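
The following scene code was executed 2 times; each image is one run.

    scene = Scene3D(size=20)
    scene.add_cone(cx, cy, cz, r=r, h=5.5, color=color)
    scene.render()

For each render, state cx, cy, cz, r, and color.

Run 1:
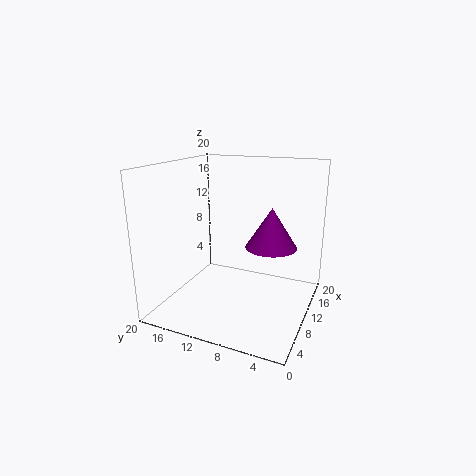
cx = 11
cy = 5.5
cz = 9
r = 3.5
color = 'purple'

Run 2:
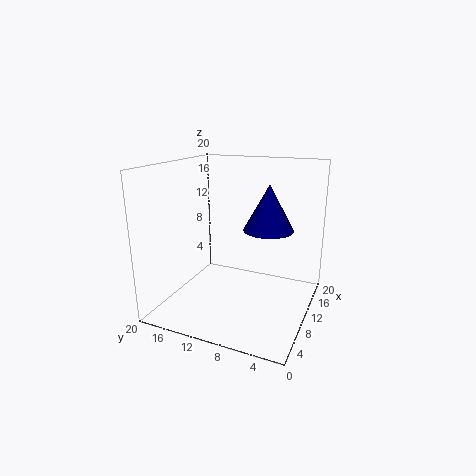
cx = 6.5
cy = 4.5
cz = 13
r = 3
color = 'navy'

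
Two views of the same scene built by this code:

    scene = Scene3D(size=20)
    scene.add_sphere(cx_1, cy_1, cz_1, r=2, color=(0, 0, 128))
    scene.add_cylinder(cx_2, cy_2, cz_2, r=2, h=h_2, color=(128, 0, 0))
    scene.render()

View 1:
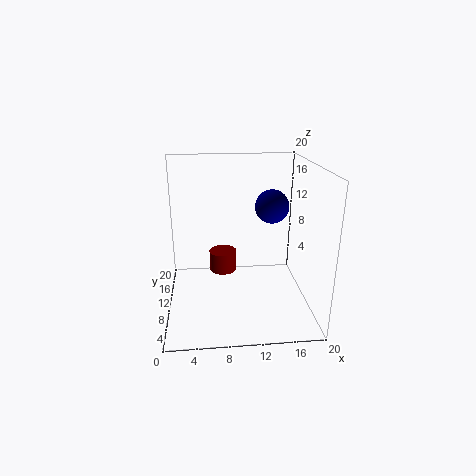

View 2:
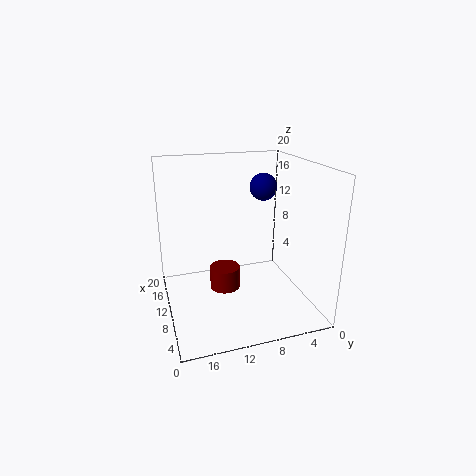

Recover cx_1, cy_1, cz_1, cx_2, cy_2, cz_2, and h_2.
cx_1 = 13.5, cy_1 = 5, cz_1 = 16, cx_2 = 8, cy_2 = 12.5, cz_2 = 4, h_2 = 3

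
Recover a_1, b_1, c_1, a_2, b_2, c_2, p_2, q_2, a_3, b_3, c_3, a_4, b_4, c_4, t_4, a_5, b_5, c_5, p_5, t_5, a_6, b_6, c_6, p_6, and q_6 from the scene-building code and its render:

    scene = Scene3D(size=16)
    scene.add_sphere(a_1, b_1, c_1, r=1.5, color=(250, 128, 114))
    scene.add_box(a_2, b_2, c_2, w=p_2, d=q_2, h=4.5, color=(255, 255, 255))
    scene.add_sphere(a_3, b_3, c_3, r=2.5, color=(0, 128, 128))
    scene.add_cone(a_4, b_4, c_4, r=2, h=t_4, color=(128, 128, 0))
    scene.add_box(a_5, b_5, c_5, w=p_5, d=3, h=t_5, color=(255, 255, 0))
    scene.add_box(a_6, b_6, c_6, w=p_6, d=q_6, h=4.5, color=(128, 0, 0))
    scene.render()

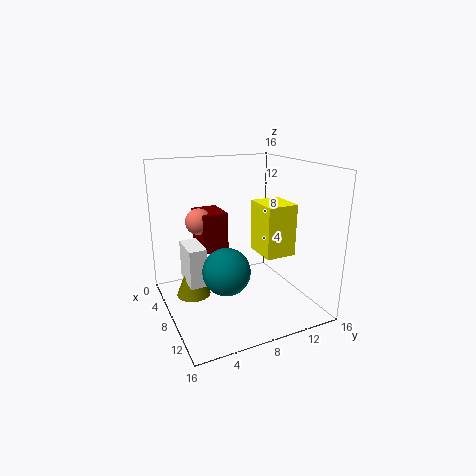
a_1 = 5, b_1 = 4.5, c_1 = 9.5, a_2 = 3.5, b_2 = 2.5, c_2 = 2.5, p_2 = 4, q_2 = 2, a_3 = 10.5, b_3 = 5.5, c_3 = 5.5, a_4 = 5, b_4 = 3.5, c_4 = 0.5, t_4 = 5, a_5 = 11, b_5 = 8, c_5 = 8, p_5 = 3.5, t_5 = 5, a_6 = 2.5, b_6 = 4.5, c_6 = 6, p_6 = 4, q_6 = 3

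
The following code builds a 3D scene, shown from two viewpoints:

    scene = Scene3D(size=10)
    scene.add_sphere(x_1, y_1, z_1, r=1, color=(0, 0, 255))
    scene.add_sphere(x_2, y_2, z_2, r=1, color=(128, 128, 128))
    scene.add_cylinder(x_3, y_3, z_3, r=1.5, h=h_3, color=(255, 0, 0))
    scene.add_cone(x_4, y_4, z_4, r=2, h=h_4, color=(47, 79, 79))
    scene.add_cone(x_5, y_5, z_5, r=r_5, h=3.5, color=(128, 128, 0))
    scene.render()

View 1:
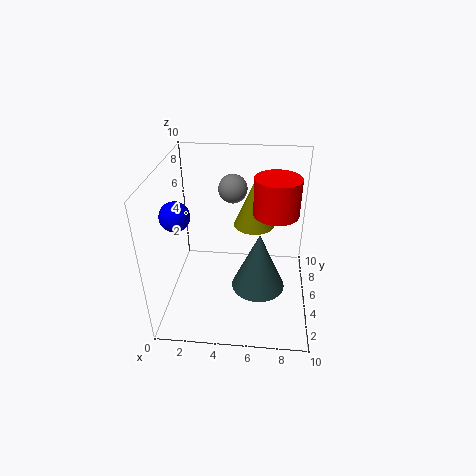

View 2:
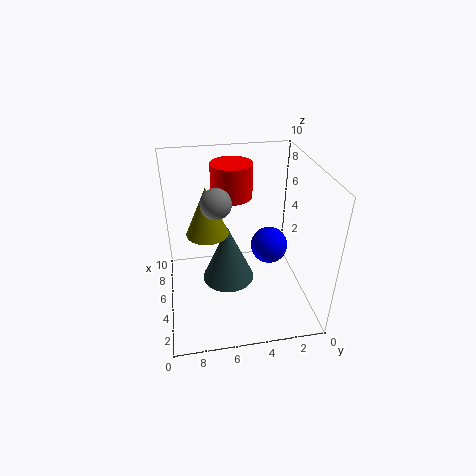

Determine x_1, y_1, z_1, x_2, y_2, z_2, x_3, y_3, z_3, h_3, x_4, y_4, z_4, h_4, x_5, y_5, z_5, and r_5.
x_1 = 1, y_1 = 4, z_1 = 7, x_2 = 4.5, y_2 = 6.5, z_2 = 8, x_3 = 7.5, y_3 = 5, z_3 = 7, h_3 = 2.5, x_4 = 6.5, y_4 = 5.5, z_4 = 0.5, h_4 = 4.5, x_5 = 6, y_5 = 7, z_5 = 5, r_5 = 1.5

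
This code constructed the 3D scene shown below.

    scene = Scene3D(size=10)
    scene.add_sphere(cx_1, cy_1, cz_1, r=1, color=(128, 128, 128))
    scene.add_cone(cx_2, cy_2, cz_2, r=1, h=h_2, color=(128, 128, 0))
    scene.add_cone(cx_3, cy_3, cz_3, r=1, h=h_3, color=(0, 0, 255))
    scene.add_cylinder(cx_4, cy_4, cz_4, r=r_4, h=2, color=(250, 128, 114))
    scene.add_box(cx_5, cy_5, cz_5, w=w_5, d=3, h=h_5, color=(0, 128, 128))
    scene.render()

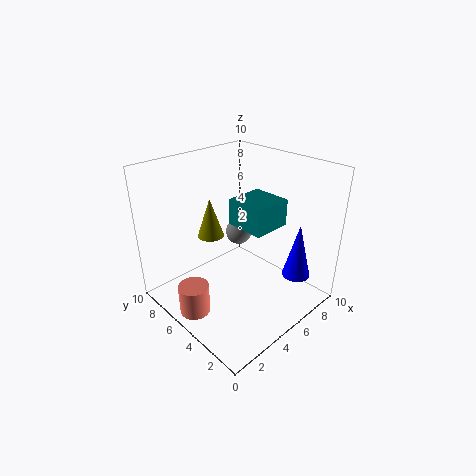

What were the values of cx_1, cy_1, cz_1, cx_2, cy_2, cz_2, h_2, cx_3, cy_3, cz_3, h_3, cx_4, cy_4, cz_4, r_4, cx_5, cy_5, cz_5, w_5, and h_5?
cx_1 = 7, cy_1 = 7, cz_1 = 4, cx_2 = 5, cy_2 = 8, cz_2 = 4, h_2 = 3, cx_3 = 8, cy_3 = 2, cz_3 = 2, h_3 = 4, cx_4 = 1, cy_4 = 5, cz_4 = 1, r_4 = 1, cx_5 = 6, cy_5 = 4, cz_5 = 5, w_5 = 3, h_5 = 2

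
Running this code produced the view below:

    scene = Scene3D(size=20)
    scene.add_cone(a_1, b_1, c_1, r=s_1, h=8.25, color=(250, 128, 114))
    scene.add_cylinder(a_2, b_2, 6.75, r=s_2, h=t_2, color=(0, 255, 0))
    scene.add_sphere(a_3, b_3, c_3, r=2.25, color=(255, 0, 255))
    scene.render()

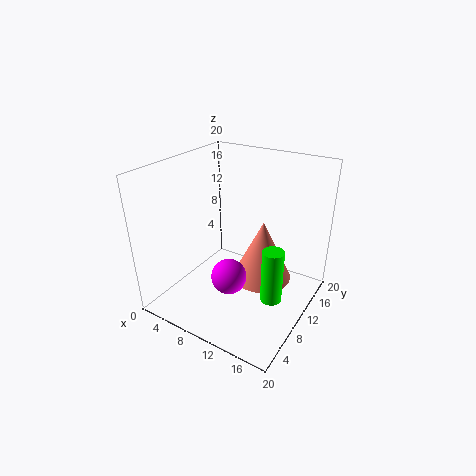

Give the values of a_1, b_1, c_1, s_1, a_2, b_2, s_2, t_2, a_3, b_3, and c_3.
a_1 = 13.75
b_1 = 10.25
c_1 = 5
s_1 = 4
a_2 = 18
b_2 = 4.5
s_2 = 1.25
t_2 = 6.5
a_3 = 11.75
b_3 = 5
c_3 = 7.25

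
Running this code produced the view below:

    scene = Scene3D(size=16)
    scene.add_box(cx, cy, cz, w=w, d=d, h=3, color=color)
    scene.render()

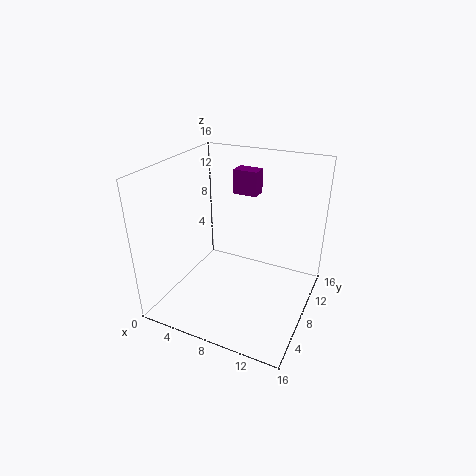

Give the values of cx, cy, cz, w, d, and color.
cx = 5, cy = 13, cz = 11, w = 3, d = 2, color = 'purple'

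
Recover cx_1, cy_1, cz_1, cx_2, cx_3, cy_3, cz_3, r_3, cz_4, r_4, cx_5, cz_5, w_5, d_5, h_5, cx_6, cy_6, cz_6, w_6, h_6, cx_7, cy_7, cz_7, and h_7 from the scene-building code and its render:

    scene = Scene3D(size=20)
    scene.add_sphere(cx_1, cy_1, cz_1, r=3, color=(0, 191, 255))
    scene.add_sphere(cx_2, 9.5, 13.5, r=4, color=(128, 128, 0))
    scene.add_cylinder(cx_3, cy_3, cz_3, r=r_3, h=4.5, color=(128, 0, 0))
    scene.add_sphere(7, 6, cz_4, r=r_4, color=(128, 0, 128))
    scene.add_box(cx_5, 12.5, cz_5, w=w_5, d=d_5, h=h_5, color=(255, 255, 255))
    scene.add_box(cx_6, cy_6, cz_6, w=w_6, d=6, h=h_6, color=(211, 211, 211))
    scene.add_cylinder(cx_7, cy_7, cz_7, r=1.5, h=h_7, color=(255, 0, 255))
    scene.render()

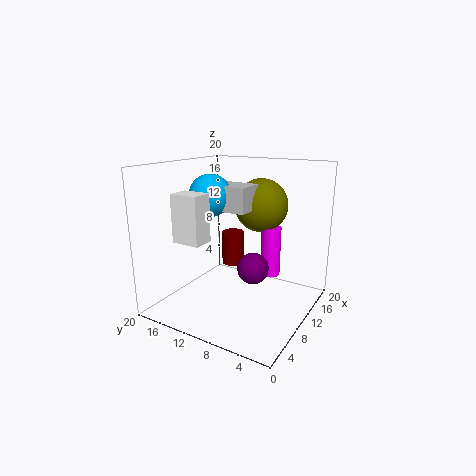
cx_1 = 10, cy_1 = 14.5, cz_1 = 15.5, cx_2 = 16, cx_3 = 9.5, cy_3 = 10.5, cz_3 = 6.5, r_3 = 1.5, cz_4 = 7.5, r_4 = 2, cx_5 = 4, cz_5 = 10, w_5 = 3, d_5 = 4, h_5 = 6.5, cx_6 = 9.5, cy_6 = 9, cz_6 = 13.5, w_6 = 4.5, h_6 = 3.5, cx_7 = 15.5, cy_7 = 7.5, cz_7 = 3, h_7 = 7.5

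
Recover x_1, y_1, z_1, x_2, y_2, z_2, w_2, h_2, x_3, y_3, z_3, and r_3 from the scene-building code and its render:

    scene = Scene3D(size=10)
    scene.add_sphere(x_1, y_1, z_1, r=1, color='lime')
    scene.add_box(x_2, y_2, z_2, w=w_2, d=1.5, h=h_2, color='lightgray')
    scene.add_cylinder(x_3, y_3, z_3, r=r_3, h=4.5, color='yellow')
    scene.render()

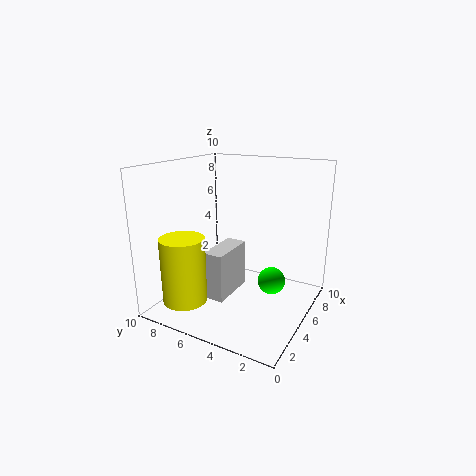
x_1 = 6.5; y_1 = 3; z_1 = 1.5; x_2 = 3.5; y_2 = 5.5; z_2 = 0.5; w_2 = 3.5; h_2 = 3.5; x_3 = 2; y_3 = 7.5; z_3 = 1; r_3 = 1.5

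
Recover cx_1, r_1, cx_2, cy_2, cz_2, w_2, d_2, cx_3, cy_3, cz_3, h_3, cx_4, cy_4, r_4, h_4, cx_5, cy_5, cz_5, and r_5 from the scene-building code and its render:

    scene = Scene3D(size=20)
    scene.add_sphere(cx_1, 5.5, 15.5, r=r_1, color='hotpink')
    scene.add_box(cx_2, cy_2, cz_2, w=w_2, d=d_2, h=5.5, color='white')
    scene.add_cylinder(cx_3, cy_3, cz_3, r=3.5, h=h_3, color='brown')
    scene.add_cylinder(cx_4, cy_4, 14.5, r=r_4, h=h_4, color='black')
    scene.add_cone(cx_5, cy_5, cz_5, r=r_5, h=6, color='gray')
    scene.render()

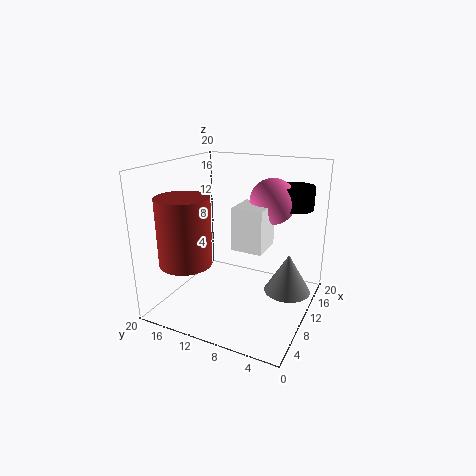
cx_1 = 11, r_1 = 3, cx_2 = 6, cy_2 = 5, cz_2 = 10, w_2 = 4.5, d_2 = 4, cx_3 = 4.5, cy_3 = 15, cz_3 = 7.5, h_3 = 9, cx_4 = 12.5, cy_4 = 3, r_4 = 2.5, h_4 = 3, cx_5 = 15, cy_5 = 4, cz_5 = 0.5, r_5 = 3.5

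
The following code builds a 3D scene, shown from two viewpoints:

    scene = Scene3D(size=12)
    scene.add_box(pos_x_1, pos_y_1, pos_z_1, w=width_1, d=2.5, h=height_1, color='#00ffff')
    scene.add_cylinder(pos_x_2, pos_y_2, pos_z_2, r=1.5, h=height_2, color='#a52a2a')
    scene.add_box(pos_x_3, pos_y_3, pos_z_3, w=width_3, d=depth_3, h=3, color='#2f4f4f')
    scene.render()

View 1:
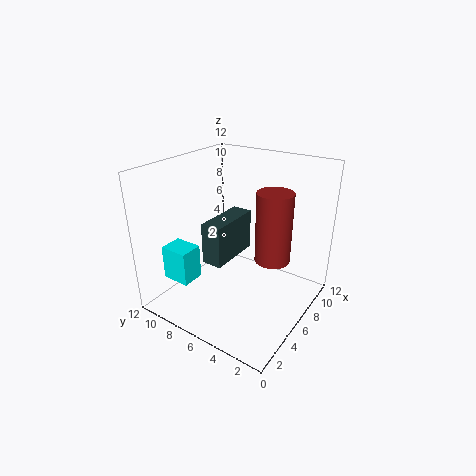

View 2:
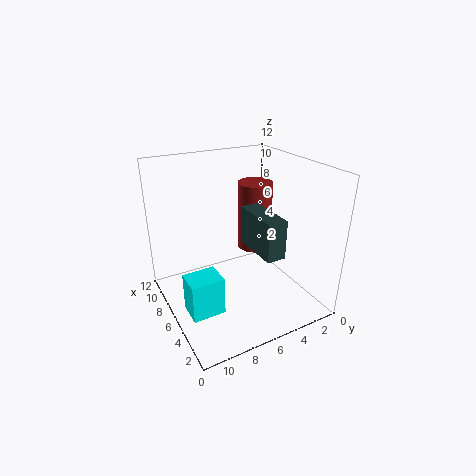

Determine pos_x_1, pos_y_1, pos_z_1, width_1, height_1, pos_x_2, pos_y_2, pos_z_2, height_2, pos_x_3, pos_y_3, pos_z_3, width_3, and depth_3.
pos_x_1 = 2.5
pos_y_1 = 9
pos_z_1 = 2
width_1 = 2
height_1 = 3
pos_x_2 = 7.5
pos_y_2 = 3.5
pos_z_2 = 4
height_2 = 6
pos_x_3 = 1.5
pos_y_3 = 4.5
pos_z_3 = 6
width_3 = 4
depth_3 = 1.5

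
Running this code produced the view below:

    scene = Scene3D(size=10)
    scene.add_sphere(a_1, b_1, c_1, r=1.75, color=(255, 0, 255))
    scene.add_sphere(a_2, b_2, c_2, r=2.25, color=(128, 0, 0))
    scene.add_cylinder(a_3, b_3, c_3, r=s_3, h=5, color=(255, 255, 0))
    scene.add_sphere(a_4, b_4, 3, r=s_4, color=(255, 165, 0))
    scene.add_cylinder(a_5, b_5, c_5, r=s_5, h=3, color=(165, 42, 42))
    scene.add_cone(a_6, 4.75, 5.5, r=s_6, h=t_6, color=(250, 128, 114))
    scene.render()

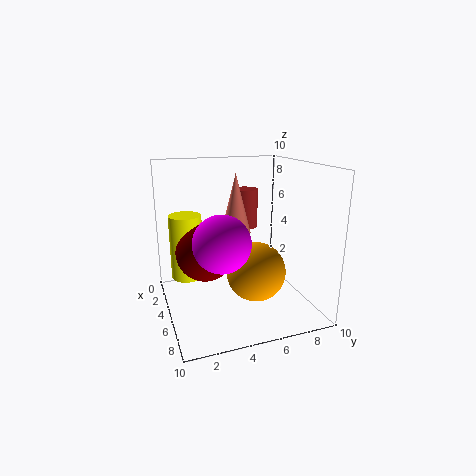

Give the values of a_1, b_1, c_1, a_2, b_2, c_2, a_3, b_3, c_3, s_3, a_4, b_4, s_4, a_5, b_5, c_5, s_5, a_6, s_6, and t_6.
a_1 = 7.75; b_1 = 3; c_1 = 5.75; a_2 = 2.5; b_2 = 3.25; c_2 = 3.25; a_3 = 1.5; b_3 = 2; c_3 = 1; s_3 = 1.25; a_4 = 6.5; b_4 = 5.75; s_4 = 2; a_5 = 1.75; b_5 = 6.75; c_5 = 4.75; s_5 = 1; a_6 = 5.25; s_6 = 1; t_6 = 4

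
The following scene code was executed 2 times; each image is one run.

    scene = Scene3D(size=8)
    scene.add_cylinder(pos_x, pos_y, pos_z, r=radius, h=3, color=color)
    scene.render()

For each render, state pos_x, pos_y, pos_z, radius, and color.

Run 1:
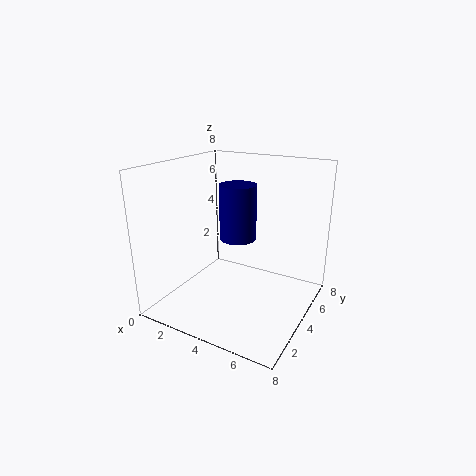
pos_x = 4, pos_y = 4, pos_z = 4, radius = 1, color = 'navy'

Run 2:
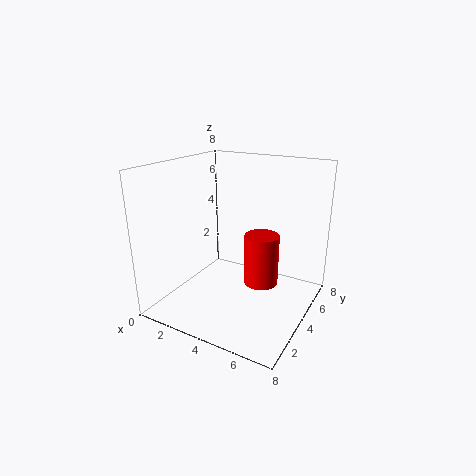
pos_x = 5, pos_y = 5, pos_z = 1, radius = 1, color = 'red'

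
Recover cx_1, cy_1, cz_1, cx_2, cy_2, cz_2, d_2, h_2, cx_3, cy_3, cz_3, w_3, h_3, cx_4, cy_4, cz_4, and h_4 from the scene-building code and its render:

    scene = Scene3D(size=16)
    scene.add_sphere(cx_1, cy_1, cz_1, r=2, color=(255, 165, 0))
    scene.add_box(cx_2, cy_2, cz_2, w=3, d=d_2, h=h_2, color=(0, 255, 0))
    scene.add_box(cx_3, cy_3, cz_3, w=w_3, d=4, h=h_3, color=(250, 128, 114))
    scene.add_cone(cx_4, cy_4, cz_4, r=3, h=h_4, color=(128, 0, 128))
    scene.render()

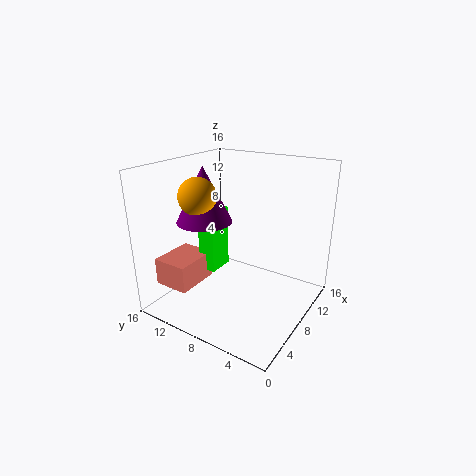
cx_1 = 5; cy_1 = 11; cz_1 = 13; cx_2 = 6; cy_2 = 10; cz_2 = 4; d_2 = 2; h_2 = 7; cx_3 = 2; cy_3 = 11; cz_3 = 3; w_3 = 5; h_3 = 3; cx_4 = 6; cy_4 = 11; cz_4 = 10; h_4 = 6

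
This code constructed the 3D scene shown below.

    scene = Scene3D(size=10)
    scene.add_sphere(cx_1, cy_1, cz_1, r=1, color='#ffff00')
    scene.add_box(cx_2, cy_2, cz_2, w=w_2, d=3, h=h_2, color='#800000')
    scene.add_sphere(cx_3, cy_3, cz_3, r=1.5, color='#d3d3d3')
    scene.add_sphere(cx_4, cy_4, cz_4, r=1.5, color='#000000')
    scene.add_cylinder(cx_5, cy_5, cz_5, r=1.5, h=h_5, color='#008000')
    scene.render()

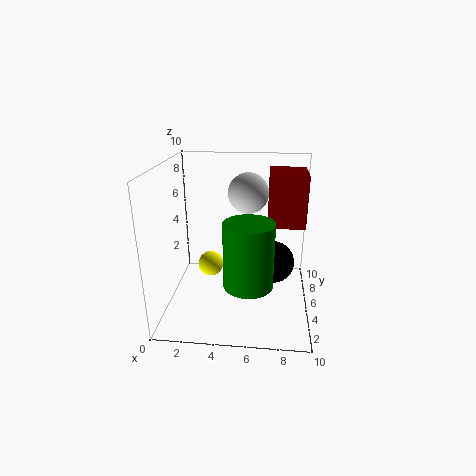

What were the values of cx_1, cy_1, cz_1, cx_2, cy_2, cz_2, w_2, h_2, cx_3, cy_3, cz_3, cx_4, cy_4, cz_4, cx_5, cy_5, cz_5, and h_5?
cx_1 = 2.5, cy_1 = 7.5, cz_1 = 1.5, cx_2 = 7, cy_2 = 4.5, cz_2 = 6, w_2 = 2.5, h_2 = 3.5, cx_3 = 5.5, cy_3 = 7.5, cz_3 = 7.5, cx_4 = 7.5, cy_4 = 5.5, cz_4 = 3, cx_5 = 6, cy_5 = 1.5, cz_5 = 3.5, h_5 = 4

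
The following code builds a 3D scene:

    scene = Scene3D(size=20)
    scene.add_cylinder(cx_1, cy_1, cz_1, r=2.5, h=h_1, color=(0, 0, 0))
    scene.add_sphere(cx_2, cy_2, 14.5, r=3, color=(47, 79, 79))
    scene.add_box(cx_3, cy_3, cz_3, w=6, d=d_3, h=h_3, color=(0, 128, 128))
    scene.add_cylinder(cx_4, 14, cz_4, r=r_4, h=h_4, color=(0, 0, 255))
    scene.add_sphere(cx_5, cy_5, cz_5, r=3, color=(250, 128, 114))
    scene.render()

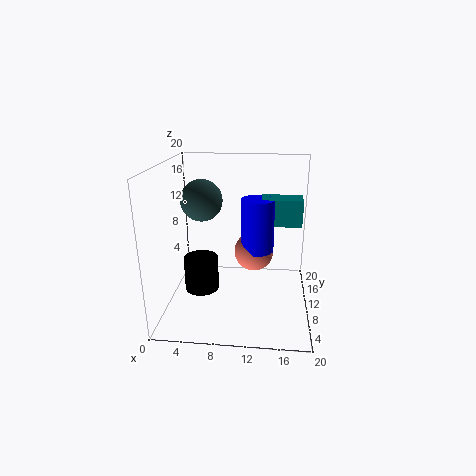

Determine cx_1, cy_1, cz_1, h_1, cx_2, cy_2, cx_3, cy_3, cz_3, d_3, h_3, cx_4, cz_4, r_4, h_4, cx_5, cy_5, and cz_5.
cx_1 = 4.5; cy_1 = 10.5; cz_1 = 1.5; h_1 = 5; cx_2 = 4.5; cy_2 = 12.5; cx_3 = 13; cy_3 = 13.5; cz_3 = 10.5; d_3 = 3.5; h_3 = 4; cx_4 = 12.5; cz_4 = 6.5; r_4 = 2.5; h_4 = 8; cx_5 = 12; cy_5 = 14.5; cz_5 = 6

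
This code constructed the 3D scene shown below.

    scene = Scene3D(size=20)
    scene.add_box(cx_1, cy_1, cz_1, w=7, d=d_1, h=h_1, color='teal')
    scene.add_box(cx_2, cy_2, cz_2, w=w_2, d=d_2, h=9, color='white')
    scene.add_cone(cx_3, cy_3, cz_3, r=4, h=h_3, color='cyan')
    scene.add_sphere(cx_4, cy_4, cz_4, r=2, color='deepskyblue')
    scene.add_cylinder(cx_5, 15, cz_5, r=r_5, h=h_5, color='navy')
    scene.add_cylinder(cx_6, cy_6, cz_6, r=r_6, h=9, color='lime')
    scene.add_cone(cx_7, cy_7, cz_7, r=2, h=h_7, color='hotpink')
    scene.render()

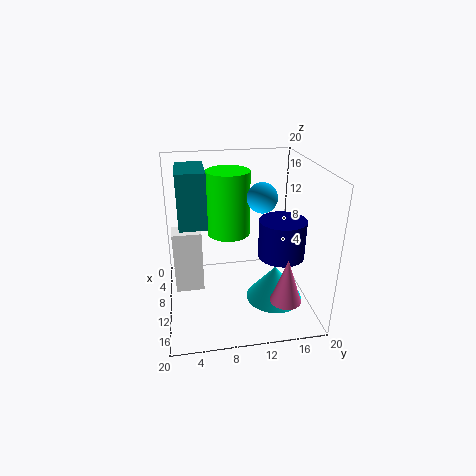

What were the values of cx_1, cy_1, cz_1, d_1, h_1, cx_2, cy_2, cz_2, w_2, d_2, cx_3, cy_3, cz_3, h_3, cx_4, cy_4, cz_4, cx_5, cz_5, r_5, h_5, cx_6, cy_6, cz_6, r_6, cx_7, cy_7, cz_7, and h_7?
cx_1 = 2, cy_1 = 2, cz_1 = 11, d_1 = 4, h_1 = 8, cx_2 = 7, cy_2 = 1, cz_2 = 2, w_2 = 3, d_2 = 4, cx_3 = 12, cy_3 = 15, cz_3 = 1, h_3 = 5, cx_4 = 11, cy_4 = 13, cz_4 = 16, cx_5 = 14, cz_5 = 9, r_5 = 3, h_5 = 5, cx_6 = 8, cy_6 = 9, cz_6 = 10, r_6 = 3, cx_7 = 17, cy_7 = 15, cz_7 = 4, h_7 = 6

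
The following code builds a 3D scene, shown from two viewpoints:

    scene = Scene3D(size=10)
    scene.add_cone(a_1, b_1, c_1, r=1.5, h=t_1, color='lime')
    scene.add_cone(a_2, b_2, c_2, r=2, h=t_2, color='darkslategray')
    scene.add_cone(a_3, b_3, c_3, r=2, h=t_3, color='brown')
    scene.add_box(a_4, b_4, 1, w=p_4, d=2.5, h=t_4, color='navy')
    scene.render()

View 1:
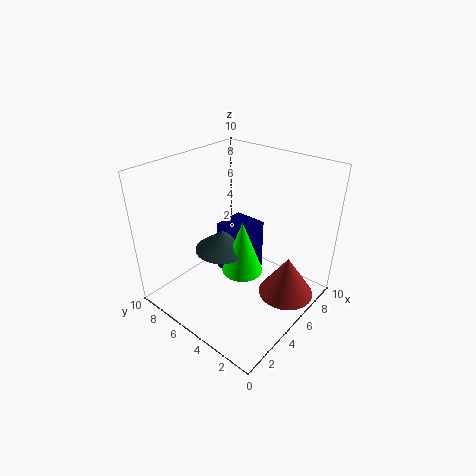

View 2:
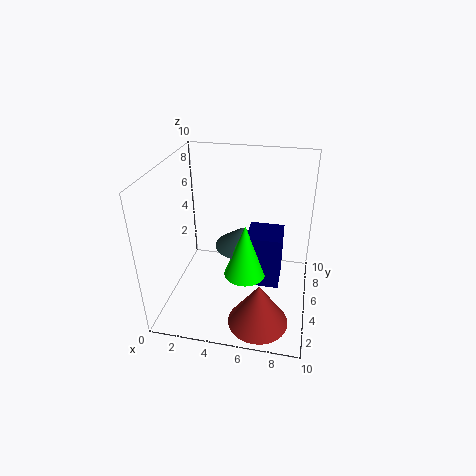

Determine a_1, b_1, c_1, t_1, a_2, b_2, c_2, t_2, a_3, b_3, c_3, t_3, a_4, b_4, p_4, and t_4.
a_1 = 5.5, b_1 = 5, c_1 = 2, t_1 = 4, a_2 = 5, b_2 = 6.5, c_2 = 3.5, t_2 = 1.5, a_3 = 7, b_3 = 2, c_3 = 0.5, t_3 = 3, a_4 = 5.5, b_4 = 5, p_4 = 2.5, t_4 = 4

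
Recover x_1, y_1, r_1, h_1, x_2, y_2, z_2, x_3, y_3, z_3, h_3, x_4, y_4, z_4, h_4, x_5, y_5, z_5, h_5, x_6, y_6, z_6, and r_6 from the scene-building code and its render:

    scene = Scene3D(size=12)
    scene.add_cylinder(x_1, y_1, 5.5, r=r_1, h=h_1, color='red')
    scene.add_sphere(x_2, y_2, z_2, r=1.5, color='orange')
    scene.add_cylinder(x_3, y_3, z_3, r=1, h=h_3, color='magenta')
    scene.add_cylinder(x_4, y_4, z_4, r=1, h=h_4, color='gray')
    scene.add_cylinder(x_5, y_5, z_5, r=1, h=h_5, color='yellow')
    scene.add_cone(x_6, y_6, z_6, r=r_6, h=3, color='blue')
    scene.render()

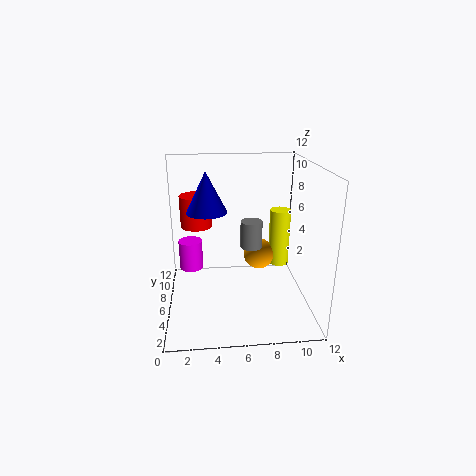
x_1 = 2.5, y_1 = 10.5, r_1 = 1.5, h_1 = 3, x_2 = 8.5, y_2 = 10, z_2 = 2.5, x_3 = 2, y_3 = 7, z_3 = 3, h_3 = 2.5, x_4 = 7.5, y_4 = 8.5, z_4 = 4, h_4 = 2.5, x_5 = 10.5, y_5 = 10, z_5 = 1.5, h_5 = 5.5, x_6 = 3.5, y_6 = 4, z_6 = 9, r_6 = 1.5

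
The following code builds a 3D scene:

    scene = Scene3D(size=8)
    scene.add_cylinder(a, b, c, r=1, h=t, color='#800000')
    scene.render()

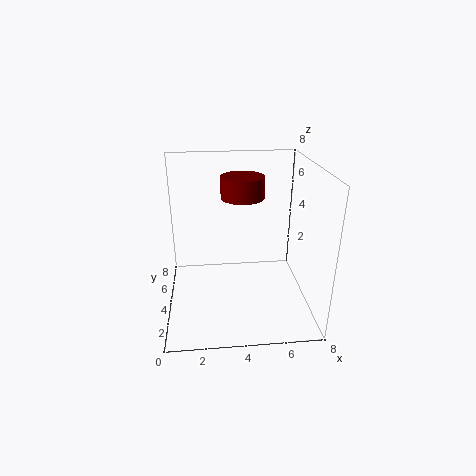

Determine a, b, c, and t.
a = 4
b = 2
c = 7
t = 1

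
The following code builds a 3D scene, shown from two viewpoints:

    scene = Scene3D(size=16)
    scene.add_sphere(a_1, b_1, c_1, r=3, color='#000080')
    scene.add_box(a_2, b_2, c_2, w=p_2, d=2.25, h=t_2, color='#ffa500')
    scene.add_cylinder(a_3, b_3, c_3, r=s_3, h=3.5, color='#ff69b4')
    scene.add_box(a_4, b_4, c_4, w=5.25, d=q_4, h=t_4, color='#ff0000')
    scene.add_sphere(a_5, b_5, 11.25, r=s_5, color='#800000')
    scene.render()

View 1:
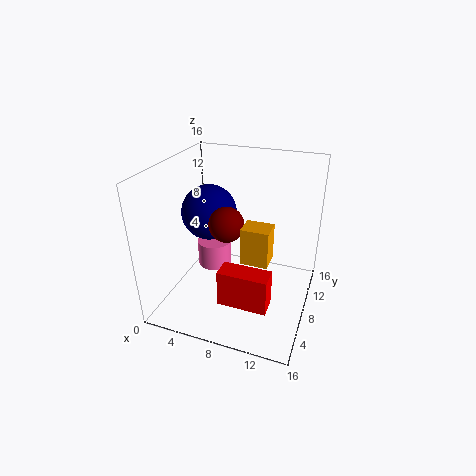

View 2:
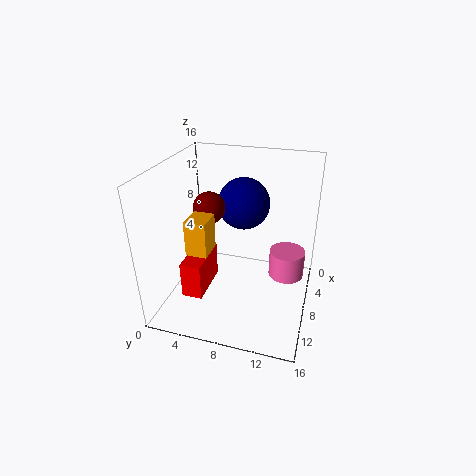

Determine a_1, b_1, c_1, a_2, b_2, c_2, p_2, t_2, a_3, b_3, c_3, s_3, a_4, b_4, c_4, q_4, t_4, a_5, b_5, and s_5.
a_1 = 4.75, b_1 = 7.75, c_1 = 10.75, a_2 = 9.75, b_2 = 3.75, c_2 = 7.75, p_2 = 2.75, t_2 = 3.75, a_3 = 2.75, b_3 = 13, c_3 = 0.5, s_3 = 2.25, a_4 = 7.5, b_4 = 3, c_4 = 2.5, q_4 = 2.25, t_4 = 4, a_5 = 8, b_5 = 4.75, s_5 = 1.75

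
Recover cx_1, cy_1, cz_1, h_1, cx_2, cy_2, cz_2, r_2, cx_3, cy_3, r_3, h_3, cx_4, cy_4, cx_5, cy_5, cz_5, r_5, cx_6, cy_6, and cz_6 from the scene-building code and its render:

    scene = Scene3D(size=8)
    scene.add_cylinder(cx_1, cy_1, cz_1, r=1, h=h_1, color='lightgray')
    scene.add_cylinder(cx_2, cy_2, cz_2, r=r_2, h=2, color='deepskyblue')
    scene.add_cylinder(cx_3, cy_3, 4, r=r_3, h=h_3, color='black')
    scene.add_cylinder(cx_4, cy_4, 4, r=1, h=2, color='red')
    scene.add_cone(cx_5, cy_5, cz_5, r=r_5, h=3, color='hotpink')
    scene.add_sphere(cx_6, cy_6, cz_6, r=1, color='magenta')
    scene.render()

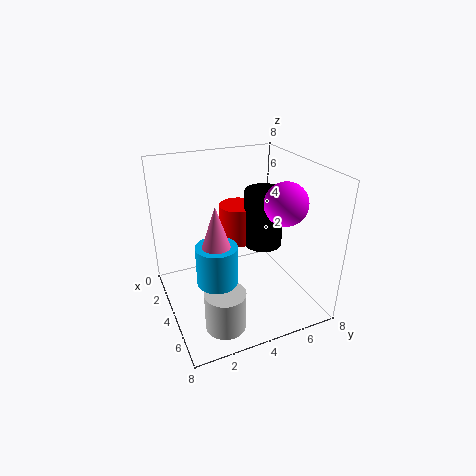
cx_1 = 7, cy_1 = 2, cz_1 = 1, h_1 = 2, cx_2 = 6, cy_2 = 2, cz_2 = 3, r_2 = 1, cx_3 = 5, cy_3 = 5, r_3 = 1, h_3 = 3, cx_4 = 4, cy_4 = 4, cx_5 = 6, cy_5 = 2, cz_5 = 4, r_5 = 1, cx_6 = 7, cy_6 = 5, cz_6 = 7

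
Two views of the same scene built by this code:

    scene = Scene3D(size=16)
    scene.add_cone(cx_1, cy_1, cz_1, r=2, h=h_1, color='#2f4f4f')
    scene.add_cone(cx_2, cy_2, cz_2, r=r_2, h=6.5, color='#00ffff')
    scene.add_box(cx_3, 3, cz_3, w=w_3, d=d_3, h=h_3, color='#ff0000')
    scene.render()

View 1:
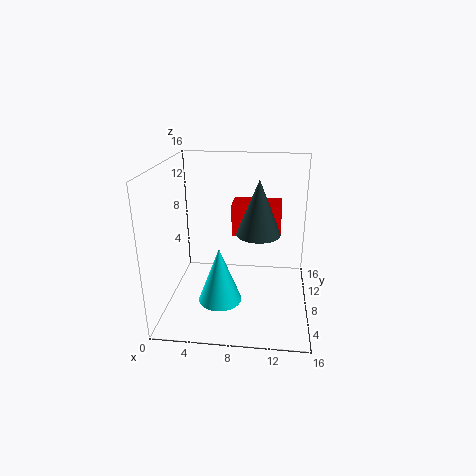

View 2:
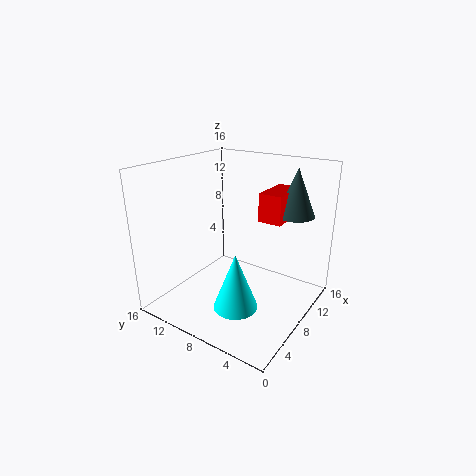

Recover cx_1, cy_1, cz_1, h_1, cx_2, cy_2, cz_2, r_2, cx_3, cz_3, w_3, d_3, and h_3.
cx_1 = 10.5, cy_1 = 2.5, cz_1 = 11, h_1 = 5, cx_2 = 6, cy_2 = 7, cz_2 = 0.5, r_2 = 2.5, cx_3 = 8, cz_3 = 10.5, w_3 = 4.5, d_3 = 2.5, h_3 = 3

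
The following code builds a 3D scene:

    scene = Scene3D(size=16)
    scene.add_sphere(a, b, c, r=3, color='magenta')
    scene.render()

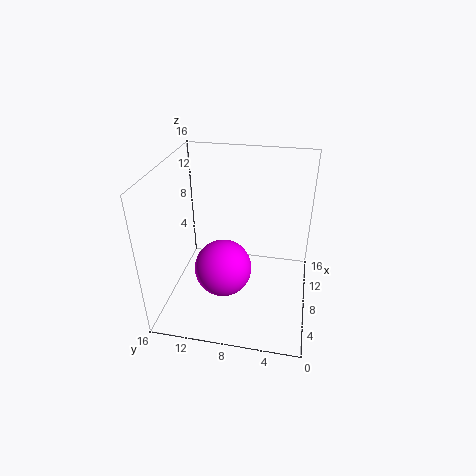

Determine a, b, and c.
a = 5; b = 9; c = 6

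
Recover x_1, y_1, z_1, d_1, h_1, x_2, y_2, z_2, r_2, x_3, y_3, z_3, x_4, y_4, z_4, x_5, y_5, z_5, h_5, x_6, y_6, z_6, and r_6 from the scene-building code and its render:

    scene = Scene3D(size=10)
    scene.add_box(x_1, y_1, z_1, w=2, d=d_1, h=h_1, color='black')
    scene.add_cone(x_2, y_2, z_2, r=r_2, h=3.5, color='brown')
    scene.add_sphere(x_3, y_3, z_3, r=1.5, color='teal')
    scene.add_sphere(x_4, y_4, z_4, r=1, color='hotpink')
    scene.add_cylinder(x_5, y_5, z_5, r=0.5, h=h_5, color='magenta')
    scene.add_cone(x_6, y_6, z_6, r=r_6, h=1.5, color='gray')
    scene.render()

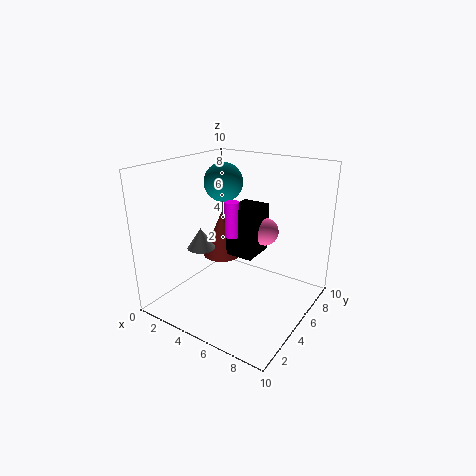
x_1 = 4; y_1 = 5; z_1 = 3.5; d_1 = 2.5; h_1 = 3.5; x_2 = 2.5; y_2 = 6.5; z_2 = 2.5; r_2 = 1.5; x_3 = 2; y_3 = 7.5; z_3 = 8; x_4 = 6; y_4 = 7; z_4 = 5; x_5 = 4.5; y_5 = 5; z_5 = 5; h_5 = 2.5; x_6 = 2.5; y_6 = 4; z_6 = 4; r_6 = 1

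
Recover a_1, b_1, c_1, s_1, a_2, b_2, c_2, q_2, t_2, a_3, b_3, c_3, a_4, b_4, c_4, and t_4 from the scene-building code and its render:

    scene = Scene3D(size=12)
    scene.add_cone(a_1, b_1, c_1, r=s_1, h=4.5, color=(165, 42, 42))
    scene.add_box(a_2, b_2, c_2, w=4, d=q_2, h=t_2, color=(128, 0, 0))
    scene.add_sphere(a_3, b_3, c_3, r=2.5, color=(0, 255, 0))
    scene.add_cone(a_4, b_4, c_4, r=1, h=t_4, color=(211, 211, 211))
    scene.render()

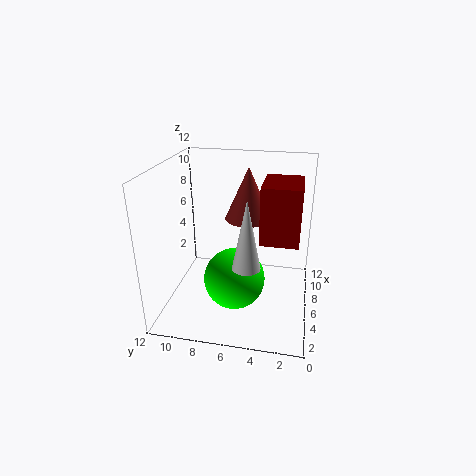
a_1 = 8, b_1 = 5.5, c_1 = 7, s_1 = 2, a_2 = 4, b_2 = 1, c_2 = 6.5, q_2 = 3, t_2 = 4.5, a_3 = 4.5, b_3 = 6, c_3 = 3, a_4 = 1.5, b_4 = 4.5, c_4 = 6, t_4 = 5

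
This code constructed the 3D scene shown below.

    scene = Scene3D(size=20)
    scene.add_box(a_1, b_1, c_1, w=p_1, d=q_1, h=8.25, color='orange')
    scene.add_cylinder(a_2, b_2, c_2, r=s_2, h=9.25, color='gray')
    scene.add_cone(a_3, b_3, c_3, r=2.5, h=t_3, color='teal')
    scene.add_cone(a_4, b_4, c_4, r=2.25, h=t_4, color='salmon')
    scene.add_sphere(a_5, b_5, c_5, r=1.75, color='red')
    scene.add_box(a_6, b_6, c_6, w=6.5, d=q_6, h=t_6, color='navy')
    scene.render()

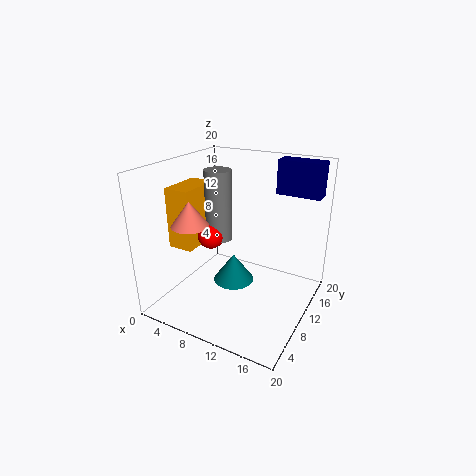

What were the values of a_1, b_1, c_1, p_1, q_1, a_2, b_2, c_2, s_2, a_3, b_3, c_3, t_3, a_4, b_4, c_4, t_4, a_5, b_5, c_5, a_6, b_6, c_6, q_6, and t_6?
a_1 = 2
b_1 = 5
c_1 = 9
p_1 = 3.5
q_1 = 6
a_2 = 8.25
b_2 = 8
c_2 = 10.5
s_2 = 1.75
a_3 = 12
b_3 = 5.25
c_3 = 6.75
t_3 = 3.5
a_4 = 7.75
b_4 = 2.5
c_4 = 14.25
t_4 = 3
a_5 = 7.75
b_5 = 6.75
c_5 = 11.25
a_6 = 12.5
b_6 = 17
c_6 = 14.75
q_6 = 2.75
t_6 = 5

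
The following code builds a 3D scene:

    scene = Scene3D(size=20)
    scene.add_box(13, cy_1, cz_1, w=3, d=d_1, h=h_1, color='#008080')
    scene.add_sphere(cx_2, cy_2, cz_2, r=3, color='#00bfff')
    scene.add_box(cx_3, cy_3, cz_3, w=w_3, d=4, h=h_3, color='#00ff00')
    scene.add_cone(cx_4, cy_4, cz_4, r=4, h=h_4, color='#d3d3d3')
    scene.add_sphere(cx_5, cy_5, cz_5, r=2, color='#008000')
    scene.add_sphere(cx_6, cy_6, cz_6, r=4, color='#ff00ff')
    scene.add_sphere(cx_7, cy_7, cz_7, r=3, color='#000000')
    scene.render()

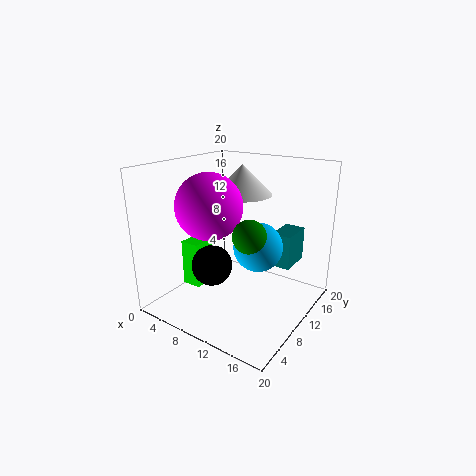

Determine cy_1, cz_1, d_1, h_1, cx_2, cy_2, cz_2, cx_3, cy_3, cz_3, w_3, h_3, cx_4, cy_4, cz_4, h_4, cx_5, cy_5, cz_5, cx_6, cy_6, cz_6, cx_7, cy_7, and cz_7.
cy_1 = 14
cz_1 = 5
d_1 = 5
h_1 = 5
cx_2 = 15
cy_2 = 7
cz_2 = 11
cx_3 = 1
cy_3 = 8
cz_3 = 1
w_3 = 3
h_3 = 7
cx_4 = 10
cy_4 = 11
cz_4 = 16
h_4 = 4
cx_5 = 15
cy_5 = 5
cz_5 = 13
cx_6 = 10
cy_6 = 4
cz_6 = 16
cx_7 = 6
cy_7 = 9
cz_7 = 5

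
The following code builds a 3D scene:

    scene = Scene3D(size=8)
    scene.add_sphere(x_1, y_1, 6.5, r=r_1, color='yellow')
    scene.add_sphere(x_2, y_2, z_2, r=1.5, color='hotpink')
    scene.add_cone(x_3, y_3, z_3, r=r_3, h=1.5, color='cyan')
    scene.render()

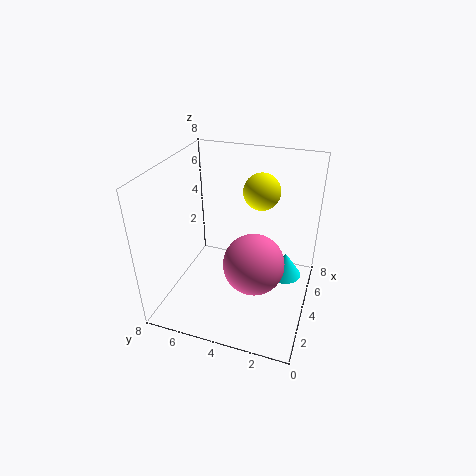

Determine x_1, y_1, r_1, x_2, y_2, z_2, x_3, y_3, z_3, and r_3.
x_1 = 5
y_1 = 3
r_1 = 1
x_2 = 2
y_2 = 2.5
z_2 = 4
x_3 = 5.5
y_3 = 1.5
z_3 = 1
r_3 = 1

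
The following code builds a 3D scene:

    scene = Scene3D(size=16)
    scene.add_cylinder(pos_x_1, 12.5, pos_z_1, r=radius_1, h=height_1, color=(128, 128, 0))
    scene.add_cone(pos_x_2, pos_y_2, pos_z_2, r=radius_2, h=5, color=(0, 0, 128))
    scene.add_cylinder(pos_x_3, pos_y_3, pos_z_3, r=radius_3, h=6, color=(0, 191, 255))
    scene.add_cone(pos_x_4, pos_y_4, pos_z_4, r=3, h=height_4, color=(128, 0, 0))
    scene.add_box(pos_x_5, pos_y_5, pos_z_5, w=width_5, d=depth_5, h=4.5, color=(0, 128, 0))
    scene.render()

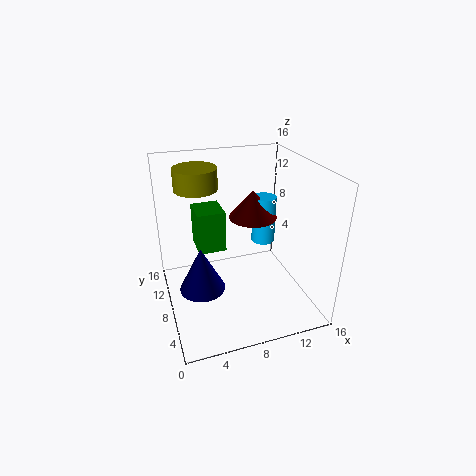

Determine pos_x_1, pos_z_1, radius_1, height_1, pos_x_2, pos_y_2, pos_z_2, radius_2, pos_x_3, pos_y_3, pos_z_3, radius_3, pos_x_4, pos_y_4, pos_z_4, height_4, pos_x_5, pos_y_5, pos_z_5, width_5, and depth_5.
pos_x_1 = 4.5; pos_z_1 = 12.5; radius_1 = 2.5; height_1 = 2.5; pos_x_2 = 3.5; pos_y_2 = 7; pos_z_2 = 3; radius_2 = 2.5; pos_x_3 = 13; pos_y_3 = 12.5; pos_z_3 = 4.5; radius_3 = 1.5; pos_x_4 = 11.5; pos_y_4 = 12.5; pos_z_4 = 8; height_4 = 3.5; pos_x_5 = 3.5; pos_y_5 = 7.5; pos_z_5 = 7; width_5 = 3; depth_5 = 3.5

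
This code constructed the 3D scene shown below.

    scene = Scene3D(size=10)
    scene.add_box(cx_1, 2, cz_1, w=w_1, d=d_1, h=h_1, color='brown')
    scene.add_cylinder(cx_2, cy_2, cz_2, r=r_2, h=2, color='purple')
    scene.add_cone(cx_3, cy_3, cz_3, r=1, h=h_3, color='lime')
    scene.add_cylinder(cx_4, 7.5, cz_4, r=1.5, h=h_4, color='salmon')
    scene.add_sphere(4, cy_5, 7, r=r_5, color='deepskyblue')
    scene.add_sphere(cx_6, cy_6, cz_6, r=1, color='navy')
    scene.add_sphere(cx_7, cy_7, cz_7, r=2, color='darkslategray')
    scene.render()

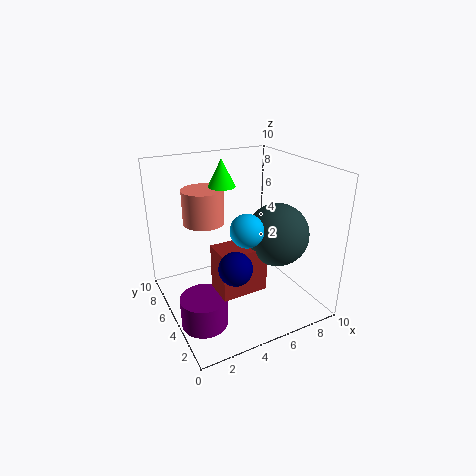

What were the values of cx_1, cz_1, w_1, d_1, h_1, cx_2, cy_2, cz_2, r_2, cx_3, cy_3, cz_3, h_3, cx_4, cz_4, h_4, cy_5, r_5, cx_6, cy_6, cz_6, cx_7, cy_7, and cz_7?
cx_1 = 2.5
cz_1 = 2.5
w_1 = 3
d_1 = 2
h_1 = 3
cx_2 = 1.5
cy_2 = 3
cz_2 = 0.5
r_2 = 1.5
cx_3 = 5
cy_3 = 7.5
cz_3 = 8
h_3 = 2
cx_4 = 3.5
cz_4 = 5.5
h_4 = 2.5
cy_5 = 2
r_5 = 1
cx_6 = 3
cy_6 = 1.5
cz_6 = 5
cx_7 = 6.5
cy_7 = 2.5
cz_7 = 6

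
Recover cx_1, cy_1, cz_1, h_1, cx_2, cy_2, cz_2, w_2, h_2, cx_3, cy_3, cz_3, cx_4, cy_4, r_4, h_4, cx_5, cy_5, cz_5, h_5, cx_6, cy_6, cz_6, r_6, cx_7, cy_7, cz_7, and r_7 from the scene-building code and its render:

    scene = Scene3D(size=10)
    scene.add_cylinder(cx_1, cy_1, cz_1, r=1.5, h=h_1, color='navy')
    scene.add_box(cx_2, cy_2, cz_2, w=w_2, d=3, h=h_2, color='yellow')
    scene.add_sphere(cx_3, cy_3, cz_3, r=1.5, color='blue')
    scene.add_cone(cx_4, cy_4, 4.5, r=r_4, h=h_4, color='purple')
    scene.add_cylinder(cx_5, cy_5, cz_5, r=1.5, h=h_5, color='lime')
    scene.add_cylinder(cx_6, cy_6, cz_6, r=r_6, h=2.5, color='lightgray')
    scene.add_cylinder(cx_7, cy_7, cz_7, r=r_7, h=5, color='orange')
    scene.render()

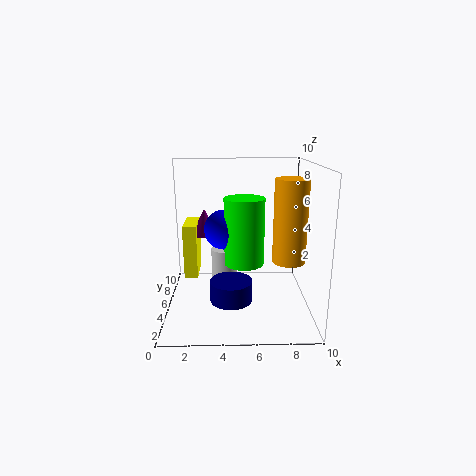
cx_1 = 4.5
cy_1 = 4.5
cz_1 = 0.5
h_1 = 1.5
cx_2 = 1
cy_2 = 6
cz_2 = 1.5
w_2 = 1
h_2 = 4
cx_3 = 4
cy_3 = 7
cz_3 = 5
cx_4 = 2.5
cy_4 = 7.5
r_4 = 1
h_4 = 2
cx_5 = 5.5
cy_5 = 6.5
cz_5 = 2.5
h_5 = 5
cx_6 = 4
cy_6 = 7
cz_6 = 1
r_6 = 1
cx_7 = 8
cy_7 = 2
cz_7 = 4.5
r_7 = 1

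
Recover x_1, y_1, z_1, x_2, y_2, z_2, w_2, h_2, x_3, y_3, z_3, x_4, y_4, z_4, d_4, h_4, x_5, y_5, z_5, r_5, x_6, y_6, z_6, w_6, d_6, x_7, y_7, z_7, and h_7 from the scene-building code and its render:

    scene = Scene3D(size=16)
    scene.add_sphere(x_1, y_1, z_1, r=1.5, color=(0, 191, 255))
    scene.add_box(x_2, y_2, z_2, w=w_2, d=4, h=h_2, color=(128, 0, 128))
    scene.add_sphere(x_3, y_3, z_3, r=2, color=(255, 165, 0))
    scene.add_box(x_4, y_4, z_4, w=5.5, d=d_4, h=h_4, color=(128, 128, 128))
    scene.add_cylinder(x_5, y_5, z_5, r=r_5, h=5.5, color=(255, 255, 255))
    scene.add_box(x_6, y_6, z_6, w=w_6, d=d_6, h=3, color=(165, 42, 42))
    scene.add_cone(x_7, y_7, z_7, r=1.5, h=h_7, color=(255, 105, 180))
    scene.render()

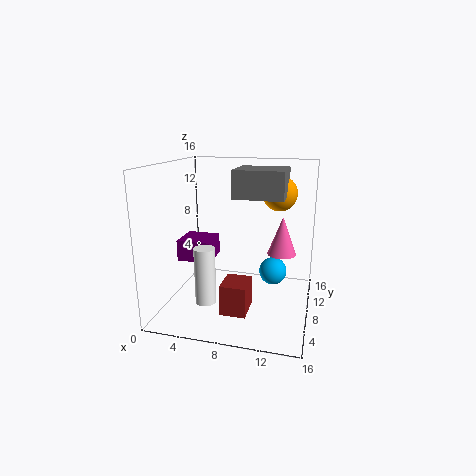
x_1 = 12
y_1 = 8
z_1 = 4.5
x_2 = 0.5
y_2 = 8
z_2 = 4.5
w_2 = 4
h_2 = 2.5
x_3 = 12
y_3 = 11.5
z_3 = 12.5
x_4 = 7.5
y_4 = 7
z_4 = 12.5
d_4 = 5
h_4 = 3
x_5 = 6.5
y_5 = 1.5
z_5 = 3.5
r_5 = 1
x_6 = 8
y_6 = 1
z_6 = 2.5
w_6 = 2.5
d_6 = 3
x_7 = 13
y_7 = 7
z_7 = 7
h_7 = 4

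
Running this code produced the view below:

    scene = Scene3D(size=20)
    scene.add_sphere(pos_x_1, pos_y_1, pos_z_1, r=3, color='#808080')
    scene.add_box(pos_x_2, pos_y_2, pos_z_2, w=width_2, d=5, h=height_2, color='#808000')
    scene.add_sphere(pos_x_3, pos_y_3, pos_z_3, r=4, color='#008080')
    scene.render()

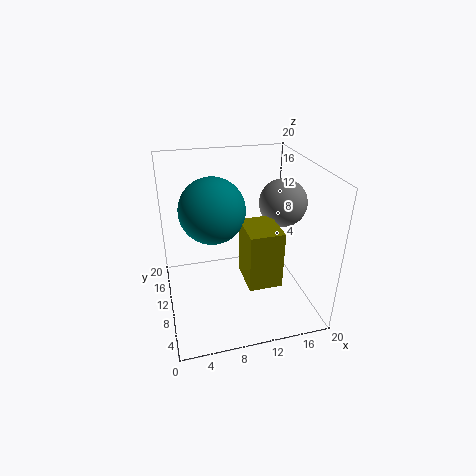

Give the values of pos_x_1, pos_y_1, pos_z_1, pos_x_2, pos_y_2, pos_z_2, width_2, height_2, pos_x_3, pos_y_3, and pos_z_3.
pos_x_1 = 15
pos_y_1 = 7
pos_z_1 = 16
pos_x_2 = 9
pos_y_2 = 1
pos_z_2 = 8
width_2 = 4
height_2 = 7
pos_x_3 = 6
pos_y_3 = 7
pos_z_3 = 16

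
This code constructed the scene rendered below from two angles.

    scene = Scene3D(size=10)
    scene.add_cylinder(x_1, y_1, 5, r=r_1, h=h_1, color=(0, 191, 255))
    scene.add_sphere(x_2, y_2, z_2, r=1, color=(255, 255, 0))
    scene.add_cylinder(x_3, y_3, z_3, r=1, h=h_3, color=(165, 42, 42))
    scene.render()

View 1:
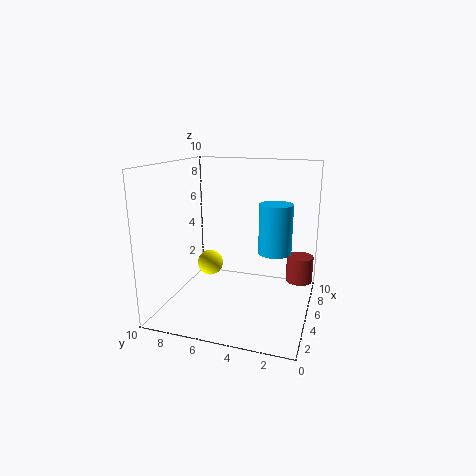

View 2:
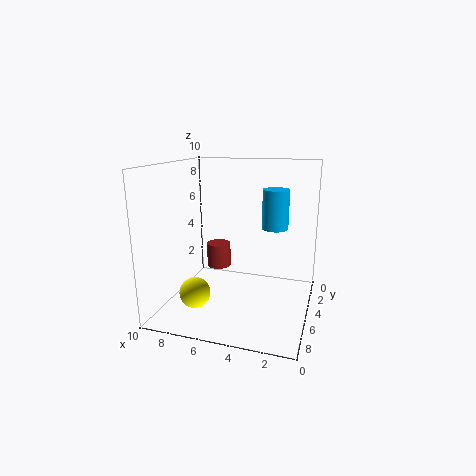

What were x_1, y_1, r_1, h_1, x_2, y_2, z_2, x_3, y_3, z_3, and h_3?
x_1 = 3, y_1 = 2, r_1 = 1, h_1 = 3, x_2 = 7, y_2 = 8, z_2 = 2, x_3 = 8, y_3 = 1, z_3 = 1, h_3 = 2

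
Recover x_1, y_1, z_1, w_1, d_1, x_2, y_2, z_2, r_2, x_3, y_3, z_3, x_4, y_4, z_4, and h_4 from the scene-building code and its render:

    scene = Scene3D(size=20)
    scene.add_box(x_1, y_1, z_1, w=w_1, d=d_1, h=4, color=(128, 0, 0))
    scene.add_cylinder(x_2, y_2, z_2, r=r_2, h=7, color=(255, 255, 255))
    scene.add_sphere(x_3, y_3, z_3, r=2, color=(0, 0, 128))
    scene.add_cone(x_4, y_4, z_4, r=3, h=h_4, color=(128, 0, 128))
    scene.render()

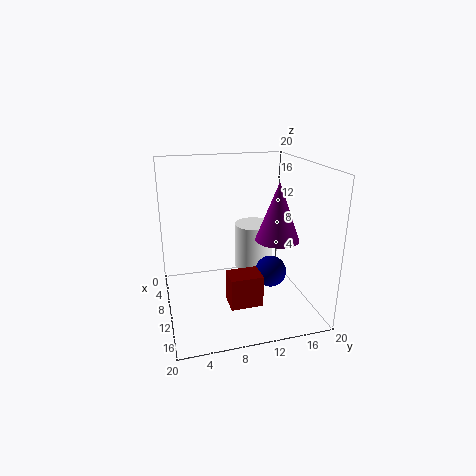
x_1 = 15, y_1 = 7, z_1 = 4, w_1 = 3, d_1 = 4, x_2 = 5, y_2 = 14, z_2 = 3, r_2 = 3, x_3 = 15, y_3 = 13, z_3 = 7, x_4 = 12, y_4 = 15, z_4 = 10, h_4 = 8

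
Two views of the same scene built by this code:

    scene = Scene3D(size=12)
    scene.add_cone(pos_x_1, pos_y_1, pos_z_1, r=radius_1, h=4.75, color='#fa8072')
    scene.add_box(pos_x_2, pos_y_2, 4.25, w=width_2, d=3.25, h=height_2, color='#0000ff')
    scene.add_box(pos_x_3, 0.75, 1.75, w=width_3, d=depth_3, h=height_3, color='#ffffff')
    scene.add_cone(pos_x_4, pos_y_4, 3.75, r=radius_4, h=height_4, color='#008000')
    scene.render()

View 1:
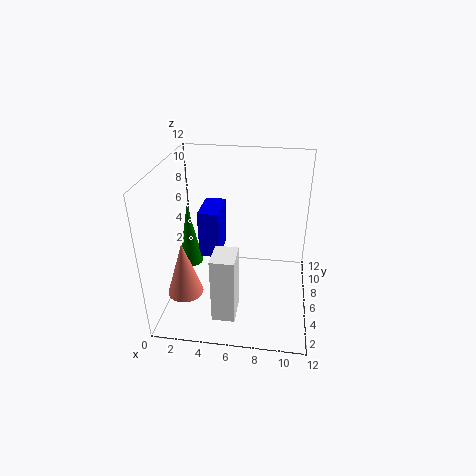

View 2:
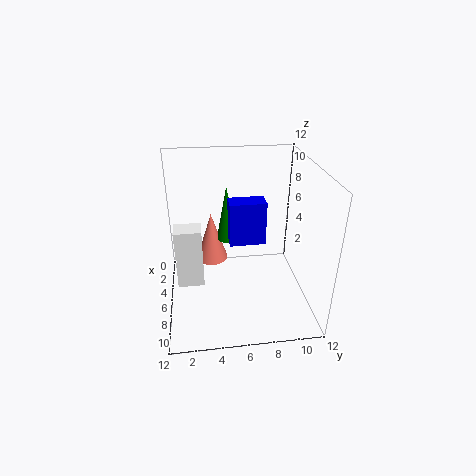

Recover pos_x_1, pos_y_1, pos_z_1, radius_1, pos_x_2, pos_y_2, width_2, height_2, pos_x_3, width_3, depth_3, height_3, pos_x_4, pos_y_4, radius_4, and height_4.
pos_x_1 = 1.75, pos_y_1 = 4, pos_z_1 = 1.5, radius_1 = 1.5, pos_x_2 = 2.75, pos_y_2 = 5.5, width_2 = 1.75, height_2 = 4, pos_x_3 = 4.75, width_3 = 1.75, depth_3 = 2.25, height_3 = 5.25, pos_x_4 = 2, pos_y_4 = 5.5, radius_4 = 1, height_4 = 5.25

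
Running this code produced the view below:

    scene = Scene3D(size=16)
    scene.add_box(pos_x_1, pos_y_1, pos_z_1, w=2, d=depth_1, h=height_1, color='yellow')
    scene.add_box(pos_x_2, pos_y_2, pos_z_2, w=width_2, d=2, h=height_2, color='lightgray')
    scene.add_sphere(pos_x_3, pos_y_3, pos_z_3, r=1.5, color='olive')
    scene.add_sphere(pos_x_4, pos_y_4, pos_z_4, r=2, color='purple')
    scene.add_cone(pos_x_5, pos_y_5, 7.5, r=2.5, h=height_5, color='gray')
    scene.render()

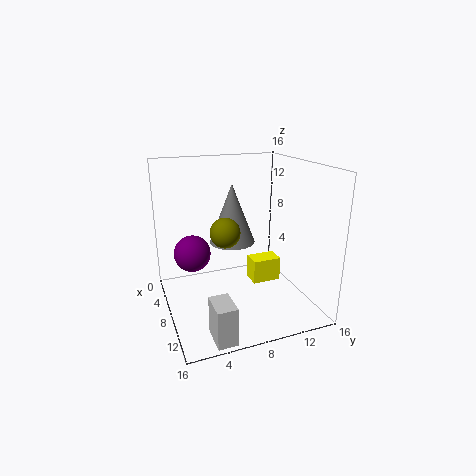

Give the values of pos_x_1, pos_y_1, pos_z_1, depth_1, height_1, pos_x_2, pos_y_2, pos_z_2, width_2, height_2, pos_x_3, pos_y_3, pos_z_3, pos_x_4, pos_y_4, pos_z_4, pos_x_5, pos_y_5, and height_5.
pos_x_1 = 9.5
pos_y_1 = 8.5
pos_z_1 = 4
depth_1 = 3
height_1 = 2.5
pos_x_2 = 13
pos_y_2 = 3
pos_z_2 = 0.5
width_2 = 3
height_2 = 4
pos_x_3 = 11
pos_y_3 = 5.5
pos_z_3 = 10
pos_x_4 = 7
pos_y_4 = 3
pos_z_4 = 6.5
pos_x_5 = 7.5
pos_y_5 = 7.5
height_5 = 6.5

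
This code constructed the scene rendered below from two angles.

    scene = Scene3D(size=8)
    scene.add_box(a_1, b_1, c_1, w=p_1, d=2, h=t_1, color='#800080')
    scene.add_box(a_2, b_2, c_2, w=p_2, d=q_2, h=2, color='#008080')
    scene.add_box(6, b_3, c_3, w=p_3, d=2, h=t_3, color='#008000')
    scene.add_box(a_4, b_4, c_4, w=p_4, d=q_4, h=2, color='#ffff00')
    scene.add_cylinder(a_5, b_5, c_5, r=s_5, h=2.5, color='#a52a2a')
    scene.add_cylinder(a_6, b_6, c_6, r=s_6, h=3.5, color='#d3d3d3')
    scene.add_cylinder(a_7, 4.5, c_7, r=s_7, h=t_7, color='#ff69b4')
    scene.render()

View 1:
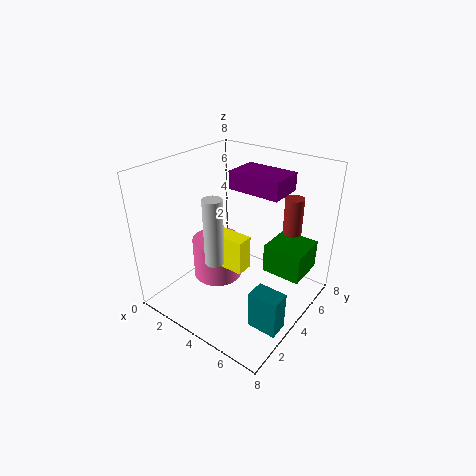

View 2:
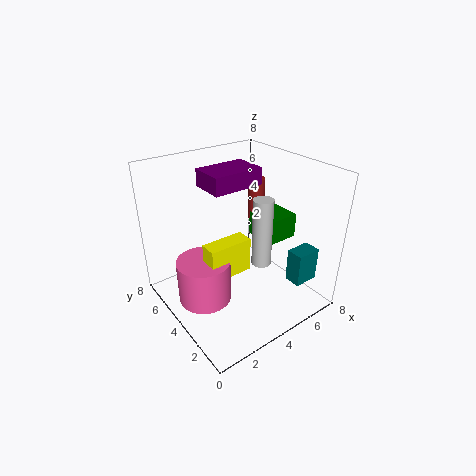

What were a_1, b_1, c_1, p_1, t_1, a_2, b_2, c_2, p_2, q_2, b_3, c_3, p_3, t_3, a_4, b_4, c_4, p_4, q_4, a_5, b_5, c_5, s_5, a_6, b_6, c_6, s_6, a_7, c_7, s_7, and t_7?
a_1 = 3; b_1 = 4.5; c_1 = 6.5; p_1 = 3; t_1 = 1; a_2 = 6.5; b_2 = 1.5; c_2 = 1; p_2 = 1.5; q_2 = 1; b_3 = 3.5; c_3 = 3; p_3 = 2; t_3 = 1.5; a_4 = 2; b_4 = 3.5; c_4 = 2; p_4 = 2.5; q_4 = 1; a_5 = 6.5; b_5 = 5.5; c_5 = 4; s_5 = 0.5; a_6 = 4; b_6 = 2; c_6 = 3.5; s_6 = 0.5; a_7 = 2; c_7 = 0.5; s_7 = 1.5; t_7 = 2.5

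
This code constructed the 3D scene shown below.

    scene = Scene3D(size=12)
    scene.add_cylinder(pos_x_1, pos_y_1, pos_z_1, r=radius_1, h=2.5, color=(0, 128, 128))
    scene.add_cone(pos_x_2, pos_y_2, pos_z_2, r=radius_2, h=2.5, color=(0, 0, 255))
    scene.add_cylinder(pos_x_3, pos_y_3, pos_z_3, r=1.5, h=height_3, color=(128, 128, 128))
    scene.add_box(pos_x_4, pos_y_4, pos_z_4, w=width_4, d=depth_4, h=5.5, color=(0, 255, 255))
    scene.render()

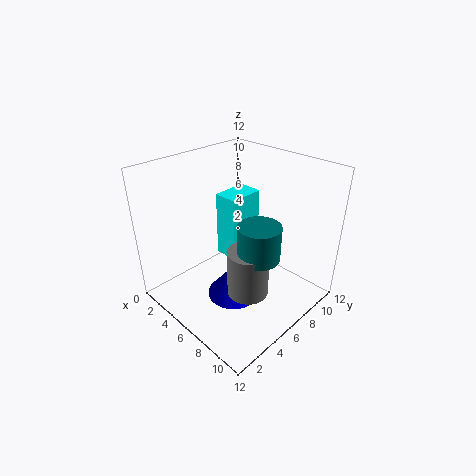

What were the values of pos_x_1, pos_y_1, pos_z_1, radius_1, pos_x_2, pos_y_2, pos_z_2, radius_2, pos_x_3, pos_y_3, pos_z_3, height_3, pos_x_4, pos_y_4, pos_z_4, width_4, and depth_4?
pos_x_1 = 10
pos_y_1 = 4
pos_z_1 = 7
radius_1 = 1.5
pos_x_2 = 8
pos_y_2 = 3.5
pos_z_2 = 3
radius_2 = 2
pos_x_3 = 9.5
pos_y_3 = 3.5
pos_z_3 = 4
height_3 = 3.5
pos_x_4 = 4
pos_y_4 = 5.5
pos_z_4 = 4
width_4 = 2
depth_4 = 3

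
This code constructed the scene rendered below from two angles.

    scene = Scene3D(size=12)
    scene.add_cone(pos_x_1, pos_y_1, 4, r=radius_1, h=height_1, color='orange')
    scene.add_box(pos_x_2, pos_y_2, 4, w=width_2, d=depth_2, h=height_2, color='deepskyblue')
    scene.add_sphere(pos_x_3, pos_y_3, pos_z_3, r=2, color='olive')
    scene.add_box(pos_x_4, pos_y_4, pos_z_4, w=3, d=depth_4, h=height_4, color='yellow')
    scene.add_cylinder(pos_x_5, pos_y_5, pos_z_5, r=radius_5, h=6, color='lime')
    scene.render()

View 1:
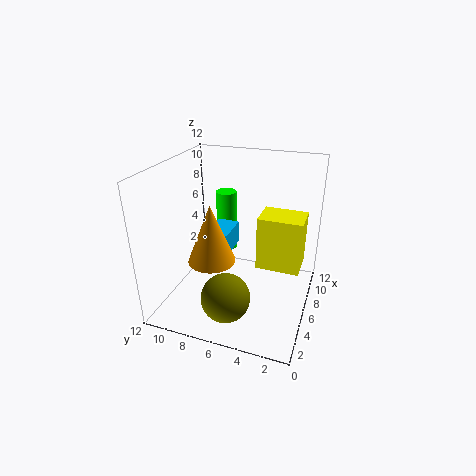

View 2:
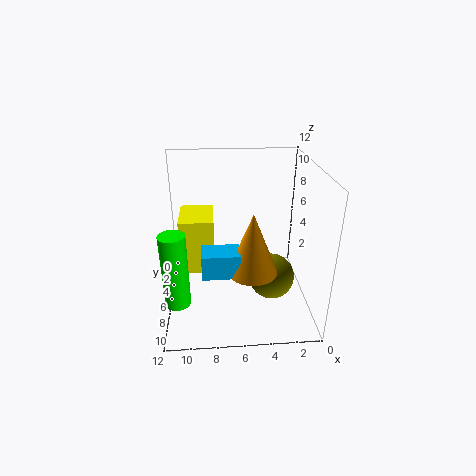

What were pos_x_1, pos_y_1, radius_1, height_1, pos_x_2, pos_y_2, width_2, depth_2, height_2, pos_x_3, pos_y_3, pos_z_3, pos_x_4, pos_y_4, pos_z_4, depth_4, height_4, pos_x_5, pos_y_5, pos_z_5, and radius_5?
pos_x_1 = 5; pos_y_1 = 8; radius_1 = 2; height_1 = 5; pos_x_2 = 6; pos_y_2 = 7; width_2 = 3; depth_2 = 2; height_2 = 2; pos_x_3 = 3; pos_y_3 = 6; pos_z_3 = 2; pos_x_4 = 8; pos_y_4 = 1; pos_z_4 = 2; depth_4 = 4; height_4 = 5; pos_x_5 = 11; pos_y_5 = 9; pos_z_5 = 2; radius_5 = 1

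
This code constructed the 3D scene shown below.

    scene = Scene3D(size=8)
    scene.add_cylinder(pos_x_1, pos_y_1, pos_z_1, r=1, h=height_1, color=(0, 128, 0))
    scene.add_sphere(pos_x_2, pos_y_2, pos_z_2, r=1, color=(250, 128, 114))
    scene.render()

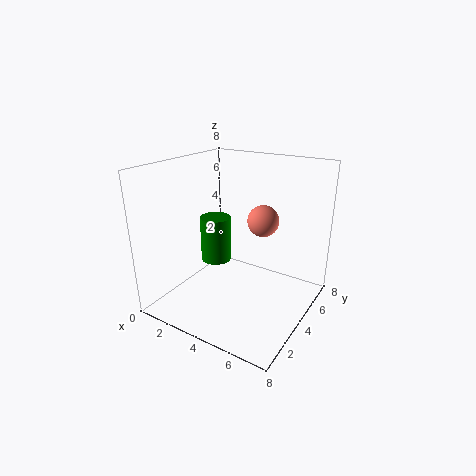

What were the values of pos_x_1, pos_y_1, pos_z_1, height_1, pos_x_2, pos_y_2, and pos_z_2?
pos_x_1 = 1, pos_y_1 = 6, pos_z_1 = 1, height_1 = 3, pos_x_2 = 4, pos_y_2 = 7, pos_z_2 = 4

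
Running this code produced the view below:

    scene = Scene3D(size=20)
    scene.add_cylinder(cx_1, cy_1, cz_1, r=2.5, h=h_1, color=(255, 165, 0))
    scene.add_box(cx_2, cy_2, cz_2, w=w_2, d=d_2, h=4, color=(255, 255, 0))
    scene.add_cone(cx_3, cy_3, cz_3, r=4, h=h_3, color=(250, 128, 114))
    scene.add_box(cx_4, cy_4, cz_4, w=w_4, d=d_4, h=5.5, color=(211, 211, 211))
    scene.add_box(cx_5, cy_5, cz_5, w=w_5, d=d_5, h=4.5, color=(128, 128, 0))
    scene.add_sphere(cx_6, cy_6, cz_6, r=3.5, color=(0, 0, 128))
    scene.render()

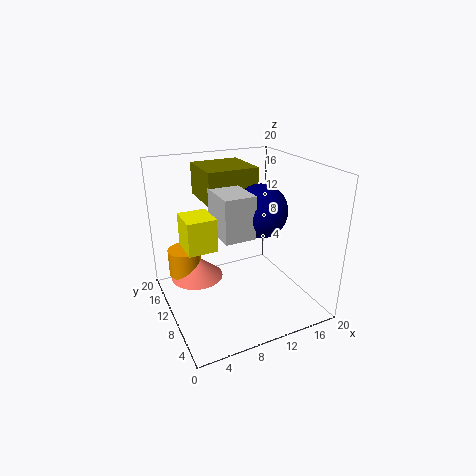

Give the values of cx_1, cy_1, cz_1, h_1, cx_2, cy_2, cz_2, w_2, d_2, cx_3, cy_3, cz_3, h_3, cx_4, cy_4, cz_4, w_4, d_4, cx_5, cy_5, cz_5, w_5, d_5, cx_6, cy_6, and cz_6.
cx_1 = 4, cy_1 = 16.5, cz_1 = 2.5, h_1 = 4, cx_2 = 1.5, cy_2 = 5, cz_2 = 11.5, w_2 = 3.5, d_2 = 4, cx_3 = 5.5, cy_3 = 15.5, cz_3 = 2, h_3 = 3.5, cx_4 = 6, cy_4 = 5, cz_4 = 12, w_4 = 4, d_4 = 5.5, cx_5 = 6, cy_5 = 10, cz_5 = 15, w_5 = 7, d_5 = 7, cx_6 = 12, cy_6 = 7.5, cz_6 = 14.5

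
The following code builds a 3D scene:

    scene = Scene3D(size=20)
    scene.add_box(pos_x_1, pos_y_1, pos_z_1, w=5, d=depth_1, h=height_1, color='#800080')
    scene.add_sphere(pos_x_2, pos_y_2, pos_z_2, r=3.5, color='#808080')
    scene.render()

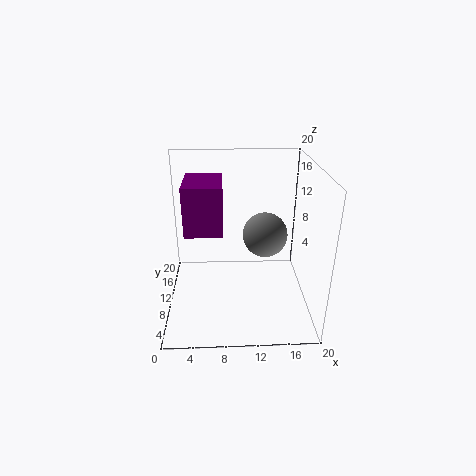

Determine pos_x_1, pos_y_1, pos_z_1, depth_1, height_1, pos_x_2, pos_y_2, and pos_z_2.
pos_x_1 = 3; pos_y_1 = 6.75; pos_z_1 = 11.75; depth_1 = 6.75; height_1 = 6.5; pos_x_2 = 14.5; pos_y_2 = 15.25; pos_z_2 = 7.75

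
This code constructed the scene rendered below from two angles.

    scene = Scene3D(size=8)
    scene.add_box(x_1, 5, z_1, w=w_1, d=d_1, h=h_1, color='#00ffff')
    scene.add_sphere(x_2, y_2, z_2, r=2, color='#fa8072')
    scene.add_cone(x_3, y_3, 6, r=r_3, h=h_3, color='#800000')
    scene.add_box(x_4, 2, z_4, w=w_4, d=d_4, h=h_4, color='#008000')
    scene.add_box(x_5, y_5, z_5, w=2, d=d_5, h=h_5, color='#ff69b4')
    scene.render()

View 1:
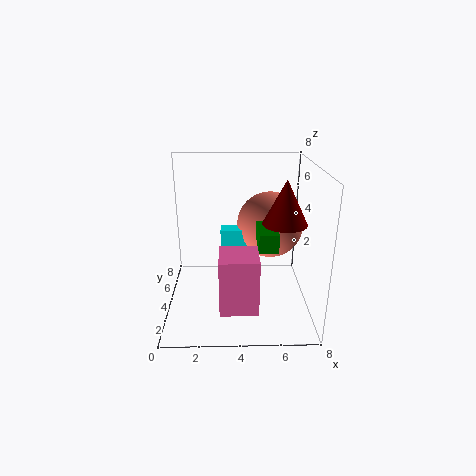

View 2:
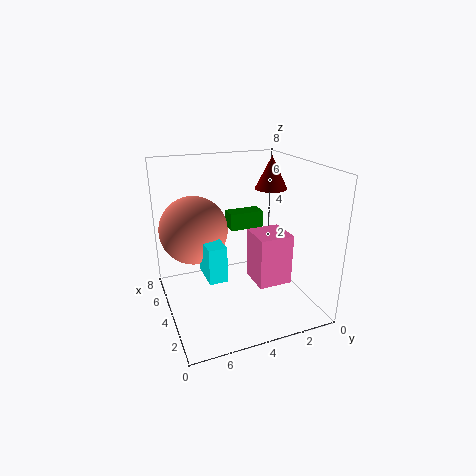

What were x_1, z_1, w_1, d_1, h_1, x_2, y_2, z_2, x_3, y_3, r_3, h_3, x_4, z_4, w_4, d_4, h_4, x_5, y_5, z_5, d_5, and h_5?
x_1 = 3
z_1 = 2
w_1 = 2
d_1 = 1
h_1 = 2
x_2 = 6
y_2 = 6
z_2 = 4
x_3 = 6
y_3 = 1
r_3 = 1
h_3 = 2
x_4 = 5
z_4 = 4
w_4 = 1
d_4 = 2
h_4 = 1
x_5 = 3
y_5 = 1
z_5 = 1
d_5 = 2
h_5 = 3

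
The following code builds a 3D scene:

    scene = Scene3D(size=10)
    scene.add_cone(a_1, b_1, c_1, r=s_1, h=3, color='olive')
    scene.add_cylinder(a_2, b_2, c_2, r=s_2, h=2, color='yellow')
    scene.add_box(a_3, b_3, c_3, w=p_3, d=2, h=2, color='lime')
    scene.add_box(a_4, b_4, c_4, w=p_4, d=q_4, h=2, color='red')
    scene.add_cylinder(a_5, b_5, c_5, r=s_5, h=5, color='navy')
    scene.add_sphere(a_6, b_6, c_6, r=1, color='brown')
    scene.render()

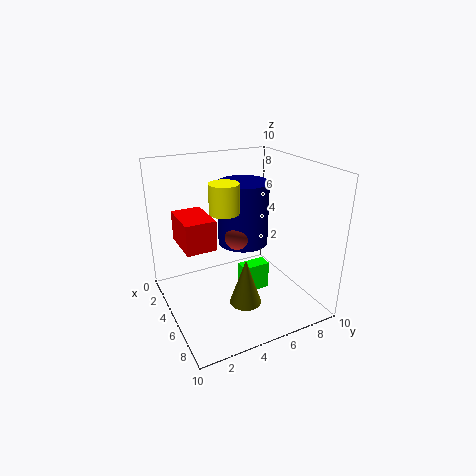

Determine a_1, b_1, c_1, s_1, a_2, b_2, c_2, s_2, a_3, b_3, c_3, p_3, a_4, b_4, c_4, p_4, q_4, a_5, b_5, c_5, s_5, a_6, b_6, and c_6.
a_1 = 8; b_1 = 4; c_1 = 2; s_1 = 1; a_2 = 5; b_2 = 4; c_2 = 7; s_2 = 1; a_3 = 5; b_3 = 5; c_3 = 1; p_3 = 1; a_4 = 3; b_4 = 1; c_4 = 5; p_4 = 3; q_4 = 2; a_5 = 2; b_5 = 7; c_5 = 3; s_5 = 2; a_6 = 3; b_6 = 6; c_6 = 4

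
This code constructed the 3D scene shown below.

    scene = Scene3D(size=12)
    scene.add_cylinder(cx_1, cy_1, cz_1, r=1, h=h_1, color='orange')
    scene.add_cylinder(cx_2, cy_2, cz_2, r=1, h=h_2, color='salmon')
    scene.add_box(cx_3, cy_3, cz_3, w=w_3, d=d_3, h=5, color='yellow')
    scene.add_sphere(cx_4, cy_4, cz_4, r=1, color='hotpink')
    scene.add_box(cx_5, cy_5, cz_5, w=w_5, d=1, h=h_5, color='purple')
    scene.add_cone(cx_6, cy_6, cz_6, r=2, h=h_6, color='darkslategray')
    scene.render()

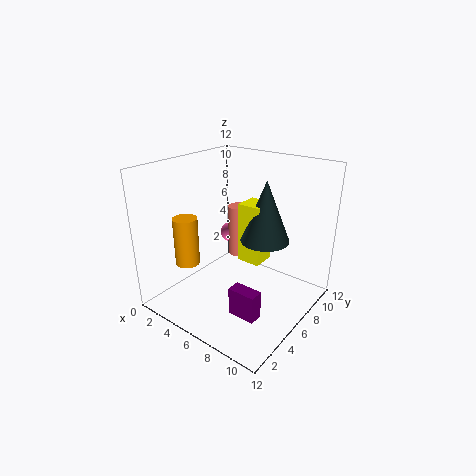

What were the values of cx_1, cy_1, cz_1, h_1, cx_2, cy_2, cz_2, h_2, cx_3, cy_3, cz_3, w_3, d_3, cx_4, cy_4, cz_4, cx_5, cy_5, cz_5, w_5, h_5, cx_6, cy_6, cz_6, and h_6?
cx_1 = 3, cy_1 = 3, cz_1 = 4, h_1 = 4, cx_2 = 3, cy_2 = 10, cz_2 = 2, h_2 = 5, cx_3 = 6, cy_3 = 6, cz_3 = 4, w_3 = 2, d_3 = 2, cx_4 = 2, cy_4 = 10, cz_4 = 4, cx_5 = 9, cy_5 = 1, cz_5 = 3, w_5 = 2, h_5 = 2, cx_6 = 8, cy_6 = 7, cz_6 = 6, h_6 = 5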